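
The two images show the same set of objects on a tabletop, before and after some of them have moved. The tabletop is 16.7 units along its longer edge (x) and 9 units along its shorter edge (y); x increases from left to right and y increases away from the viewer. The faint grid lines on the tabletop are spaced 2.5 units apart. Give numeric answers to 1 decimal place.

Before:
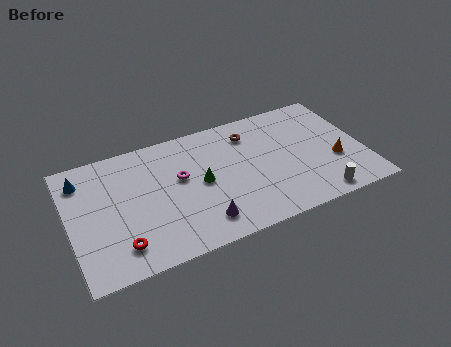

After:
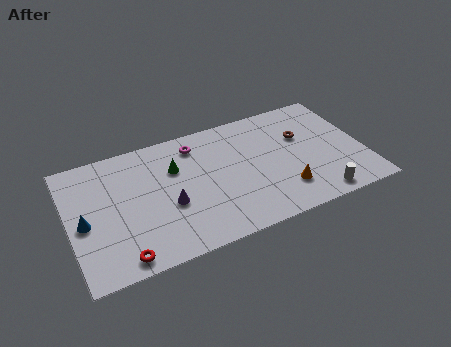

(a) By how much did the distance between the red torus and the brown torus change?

+2.3

The distance was about 9.5 in the first image and 11.8 in the second, so they moved 2.3 units further apart.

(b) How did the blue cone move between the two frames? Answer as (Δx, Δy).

(-0.1, -3.1)

From the two frames, the blue cone sits at roughly (0.9, 7.2) before and (0.8, 4.1) after.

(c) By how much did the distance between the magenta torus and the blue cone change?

+1.7

They were about 5.7 units apart before and 7.4 after — 1.7 units further apart.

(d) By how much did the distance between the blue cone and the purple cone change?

-3.6

The distance was about 8.3 in the first image and 4.7 in the second, so they moved 3.6 units closer together.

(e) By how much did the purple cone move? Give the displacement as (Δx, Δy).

(-1.6, 1.9)

From the two frames, the purple cone sits at roughly (7.1, 1.7) before and (5.5, 3.6) after.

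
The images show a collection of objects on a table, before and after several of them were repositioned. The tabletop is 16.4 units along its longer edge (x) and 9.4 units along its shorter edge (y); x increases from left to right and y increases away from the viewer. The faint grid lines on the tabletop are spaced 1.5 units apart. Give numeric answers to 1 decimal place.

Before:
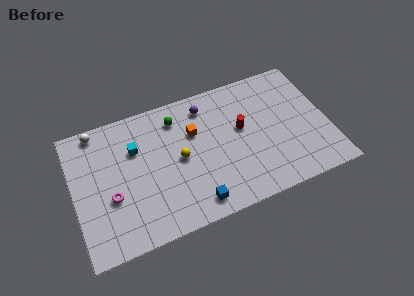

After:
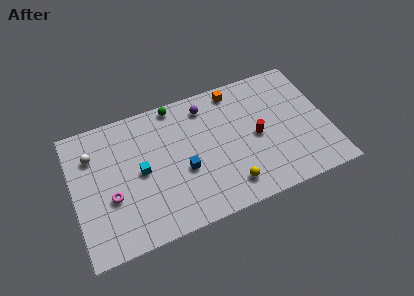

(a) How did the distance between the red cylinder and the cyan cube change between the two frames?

+0.6

The distance was about 6.9 in the first image and 7.5 in the second, so they moved 0.6 units further apart.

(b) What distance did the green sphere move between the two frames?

1.0

The green sphere was near (6.9, 7.6) before and (6.9, 8.6) after, so it travelled √(0.0² + 1.0²) ≈ 1.0 units.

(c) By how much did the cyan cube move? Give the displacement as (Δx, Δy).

(0.2, -1.7)

The cyan cube was at about (4.1, 6.4) and moved to about (4.3, 4.7).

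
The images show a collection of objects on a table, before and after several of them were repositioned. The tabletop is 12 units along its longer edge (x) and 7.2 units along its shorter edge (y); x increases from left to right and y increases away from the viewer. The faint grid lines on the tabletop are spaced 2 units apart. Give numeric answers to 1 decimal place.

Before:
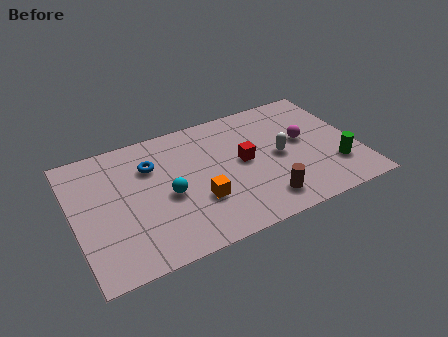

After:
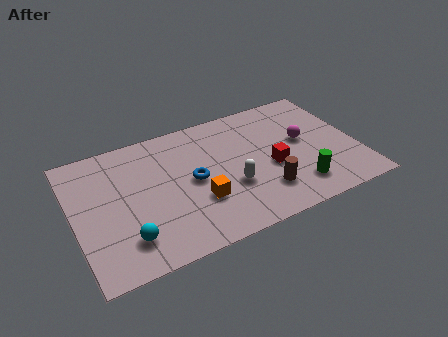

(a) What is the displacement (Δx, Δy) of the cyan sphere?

(-1.9, -1.6)

The cyan sphere started near (3.9, 3.2) and ended near (2.0, 1.6).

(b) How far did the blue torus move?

2.2

The blue torus was near (3.4, 5.1) before and (5.0, 3.6) after, so it travelled √(1.6² + 1.5²) ≈ 2.2 units.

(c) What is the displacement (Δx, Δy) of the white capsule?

(-2.2, -0.9)

The white capsule started near (8.7, 3.5) and ended near (6.5, 2.6).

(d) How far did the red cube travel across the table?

1.4

The red cube was near (7.2, 3.8) before and (8.3, 3.0) after, so it travelled √(1.1² + 0.8²) ≈ 1.4 units.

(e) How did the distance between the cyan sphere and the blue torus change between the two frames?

+1.6

They were about 2.0 units apart before and 3.6 after — 1.6 units further apart.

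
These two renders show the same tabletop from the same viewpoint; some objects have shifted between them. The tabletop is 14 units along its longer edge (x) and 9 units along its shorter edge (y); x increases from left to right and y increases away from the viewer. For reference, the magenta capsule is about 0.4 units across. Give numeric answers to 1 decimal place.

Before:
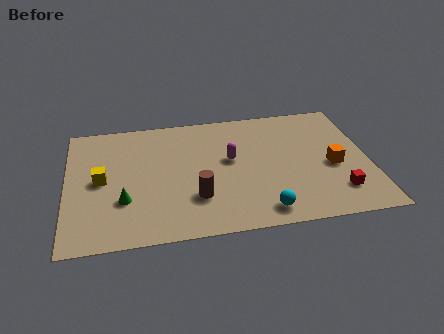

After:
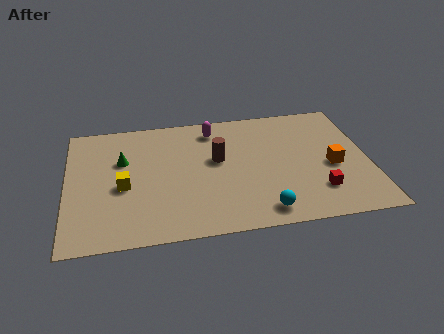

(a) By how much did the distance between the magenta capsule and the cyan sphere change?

+2.5

They were about 4.1 units apart before and 6.6 after — 2.5 units further apart.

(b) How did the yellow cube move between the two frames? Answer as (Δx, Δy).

(1.0, -0.6)

The yellow cube was at about (1.6, 4.5) and moved to about (2.6, 3.9).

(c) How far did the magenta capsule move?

2.5

The magenta capsule was near (7.6, 5.1) before and (6.9, 7.5) after, so it travelled √(0.7² + 2.4²) ≈ 2.5 units.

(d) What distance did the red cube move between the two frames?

0.9

From (12.4, 2.0) to (11.5, 2.2), the red cube covered √(0.9² + 0.2²) ≈ 0.9 units.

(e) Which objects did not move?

the cyan sphere and the orange cube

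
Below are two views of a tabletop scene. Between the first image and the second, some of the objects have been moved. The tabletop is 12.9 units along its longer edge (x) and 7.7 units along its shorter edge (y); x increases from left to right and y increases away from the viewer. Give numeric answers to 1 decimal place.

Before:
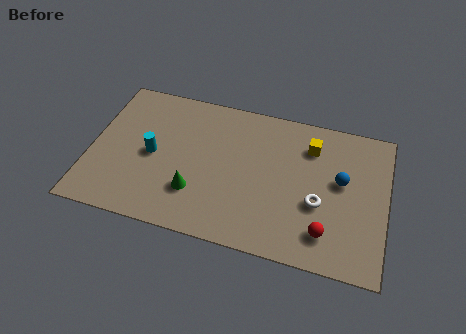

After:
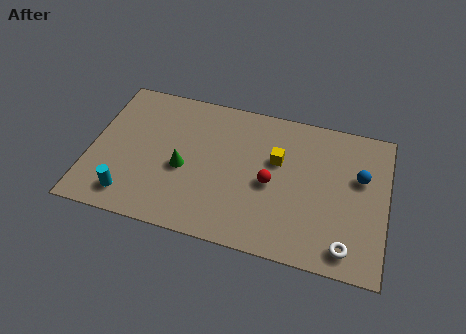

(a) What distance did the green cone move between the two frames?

1.3

The green cone was near (4.7, 2.2) before and (4.1, 3.3) after, so it travelled √(0.6² + 1.1²) ≈ 1.3 units.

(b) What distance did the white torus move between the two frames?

2.3

From (10.0, 3.0) to (11.3, 1.1), the white torus covered √(1.3² + 1.9²) ≈ 2.3 units.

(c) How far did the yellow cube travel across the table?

1.8

The yellow cube moved from about (9.5, 5.9) to (8.1, 4.8), a distance of √(1.4² + 1.1²) ≈ 1.8.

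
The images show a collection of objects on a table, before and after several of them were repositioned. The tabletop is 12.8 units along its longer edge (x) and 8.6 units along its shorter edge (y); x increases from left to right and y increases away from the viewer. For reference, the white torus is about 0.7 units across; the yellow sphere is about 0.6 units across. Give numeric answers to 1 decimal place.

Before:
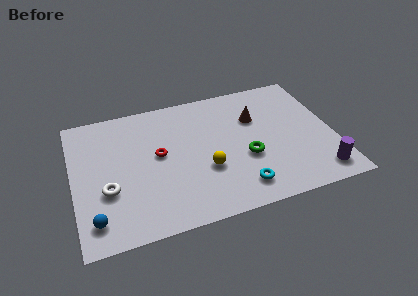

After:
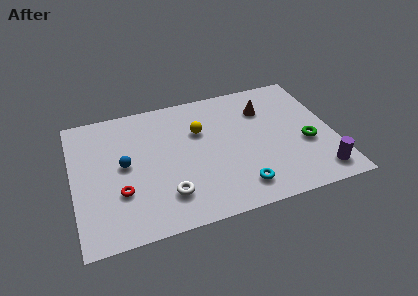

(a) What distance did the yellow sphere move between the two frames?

2.6

The yellow sphere was near (6.4, 3.1) before and (6.3, 5.7) after, so it travelled √(0.1² + 2.6²) ≈ 2.6 units.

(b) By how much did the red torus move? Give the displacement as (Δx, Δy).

(-2.0, -1.9)

The red torus was at about (4.2, 4.7) and moved to about (2.2, 2.8).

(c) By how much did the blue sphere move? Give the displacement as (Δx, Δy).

(1.6, 3.0)

From the two frames, the blue sphere sits at roughly (0.9, 1.5) before and (2.5, 4.5) after.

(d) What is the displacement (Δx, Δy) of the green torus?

(3.0, 0.1)

The green torus was at about (8.4, 3.3) and moved to about (11.4, 3.4).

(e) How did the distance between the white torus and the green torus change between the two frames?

+0.3

They were about 6.8 units apart before and 7.1 after — 0.3 units further apart.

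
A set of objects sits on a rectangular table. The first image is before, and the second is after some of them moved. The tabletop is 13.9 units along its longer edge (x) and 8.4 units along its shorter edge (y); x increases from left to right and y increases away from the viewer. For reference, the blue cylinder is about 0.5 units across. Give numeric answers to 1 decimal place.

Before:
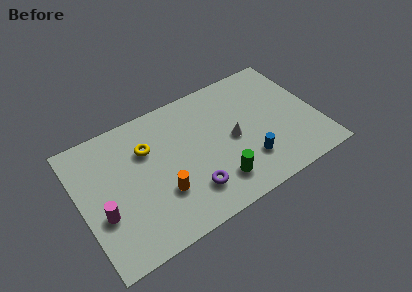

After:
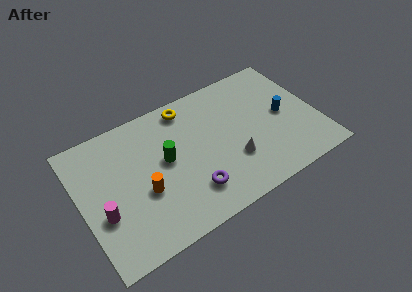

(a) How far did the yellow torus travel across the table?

3.0

The yellow torus was near (4.1, 5.8) before and (6.7, 7.3) after, so it travelled √(2.6² + 1.5²) ≈ 3.0 units.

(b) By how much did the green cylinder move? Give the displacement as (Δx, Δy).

(-2.6, 2.8)

The green cylinder started near (7.6, 1.8) and ended near (5.0, 4.6).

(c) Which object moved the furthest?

the green cylinder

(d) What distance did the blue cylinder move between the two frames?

3.2

The blue cylinder moved from about (9.5, 2.2) to (12.0, 4.2), a distance of √(2.5² + 2.0²) ≈ 3.2.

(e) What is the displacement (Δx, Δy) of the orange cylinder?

(-1.0, 0.6)

The orange cylinder was at about (4.5, 2.7) and moved to about (3.5, 3.3).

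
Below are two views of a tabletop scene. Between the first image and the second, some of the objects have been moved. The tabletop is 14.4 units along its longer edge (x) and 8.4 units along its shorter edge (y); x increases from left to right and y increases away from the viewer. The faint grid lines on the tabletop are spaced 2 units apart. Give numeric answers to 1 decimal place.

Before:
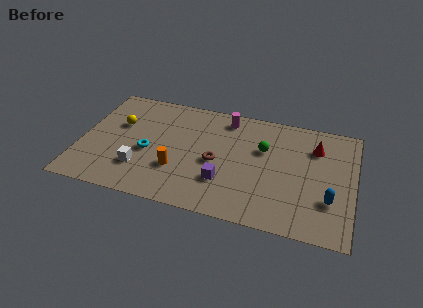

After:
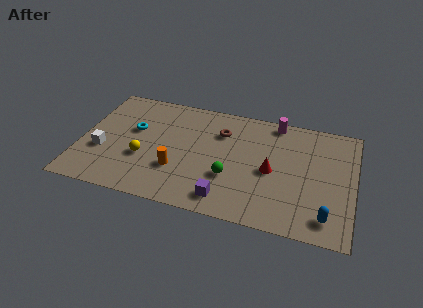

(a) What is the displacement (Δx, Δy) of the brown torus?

(0.1, 2.3)

The brown torus started near (7.2, 3.8) and ended near (7.3, 6.1).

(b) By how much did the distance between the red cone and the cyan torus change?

-1.6

Before: roughly 9.1 units apart; after: 7.5. That's 1.6 units closer together.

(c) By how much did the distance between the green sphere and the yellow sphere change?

-3.1

The distance was about 7.7 in the first image and 4.6 in the second, so they moved 3.1 units closer together.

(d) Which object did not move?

the orange cylinder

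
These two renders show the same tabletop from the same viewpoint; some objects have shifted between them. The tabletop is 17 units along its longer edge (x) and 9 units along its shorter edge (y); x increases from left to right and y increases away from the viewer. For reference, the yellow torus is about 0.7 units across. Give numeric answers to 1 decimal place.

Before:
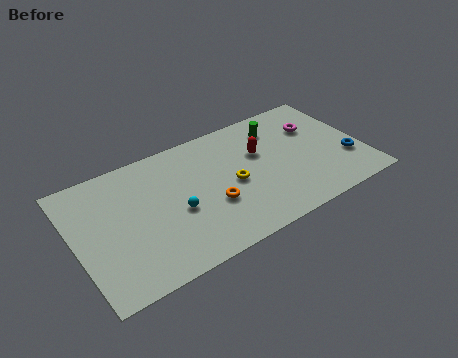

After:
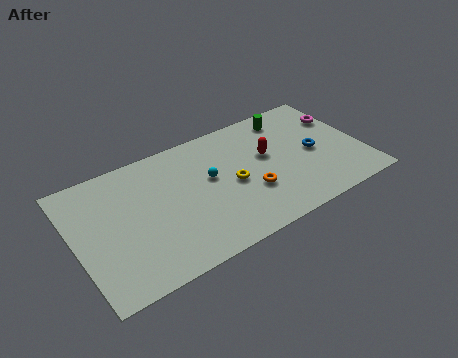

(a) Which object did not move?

the yellow torus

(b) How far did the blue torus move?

2.3

The blue torus was near (16.0, 2.9) before and (14.2, 4.3) after, so it travelled √(1.8² + 1.4²) ≈ 2.3 units.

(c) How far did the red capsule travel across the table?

0.6

From (11.1, 5.7) to (11.5, 5.3), the red capsule covered √(0.4² + 0.4²) ≈ 0.6 units.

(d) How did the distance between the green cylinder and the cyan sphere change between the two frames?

-1.7

The distance was about 7.4 in the first image and 5.7 in the second, so they moved 1.7 units closer together.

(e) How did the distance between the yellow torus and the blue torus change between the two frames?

-1.9

Before: roughly 6.9 units apart; after: 5.0. That's 1.9 units closer together.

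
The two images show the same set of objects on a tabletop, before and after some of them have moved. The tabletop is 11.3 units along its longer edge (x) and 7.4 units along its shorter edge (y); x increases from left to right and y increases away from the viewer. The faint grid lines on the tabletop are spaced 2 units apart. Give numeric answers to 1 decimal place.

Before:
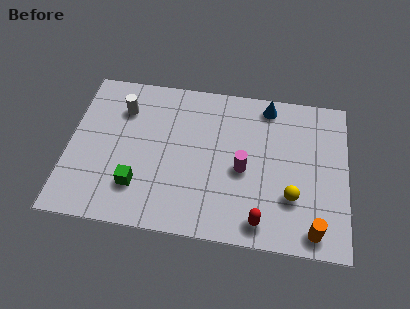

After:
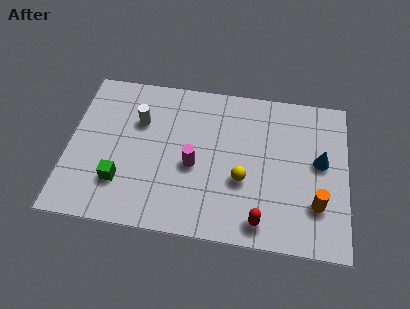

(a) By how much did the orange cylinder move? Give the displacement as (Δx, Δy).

(0.1, 1.2)

From the two frames, the orange cylinder sits at roughly (10.0, 0.9) before and (10.1, 2.1) after.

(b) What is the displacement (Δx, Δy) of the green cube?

(-0.7, 0.1)

The green cube was at about (2.9, 1.9) and moved to about (2.2, 2.0).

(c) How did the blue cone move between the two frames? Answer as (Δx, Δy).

(2.2, -2.4)

The blue cone started near (8.0, 6.5) and ended near (10.2, 4.1).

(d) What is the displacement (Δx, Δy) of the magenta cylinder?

(-2.0, -0.1)

The magenta cylinder started near (7.1, 3.3) and ended near (5.1, 3.2).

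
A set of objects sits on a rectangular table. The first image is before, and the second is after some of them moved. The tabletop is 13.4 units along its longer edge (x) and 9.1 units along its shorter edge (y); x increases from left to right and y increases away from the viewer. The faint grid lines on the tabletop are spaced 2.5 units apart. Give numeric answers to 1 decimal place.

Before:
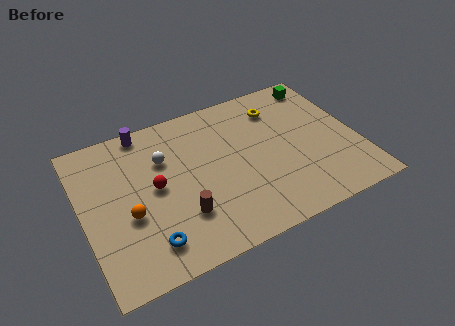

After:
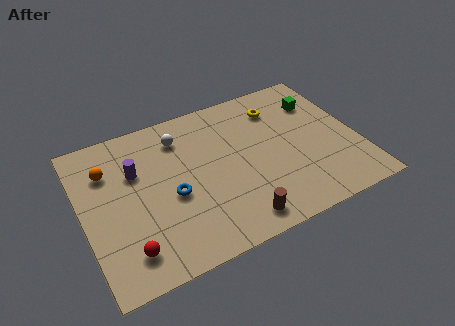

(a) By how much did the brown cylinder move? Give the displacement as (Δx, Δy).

(2.5, -1.4)

From the two frames, the brown cylinder sits at roughly (4.5, 2.6) before and (7.0, 1.2) after.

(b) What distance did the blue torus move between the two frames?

2.6

The blue torus moved from about (2.8, 1.7) to (4.2, 3.9), a distance of √(1.4² + 2.2²) ≈ 2.6.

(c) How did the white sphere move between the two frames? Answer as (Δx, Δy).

(0.9, 1.0)

From the two frames, the white sphere sits at roughly (4.1, 6.2) before and (5.0, 7.2) after.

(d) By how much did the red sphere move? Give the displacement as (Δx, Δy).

(-1.7, -3.0)

The red sphere was at about (3.5, 4.7) and moved to about (1.8, 1.7).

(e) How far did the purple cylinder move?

2.4

The purple cylinder was near (3.4, 8.3) before and (2.7, 6.0) after, so it travelled √(0.7² + 2.3²) ≈ 2.4 units.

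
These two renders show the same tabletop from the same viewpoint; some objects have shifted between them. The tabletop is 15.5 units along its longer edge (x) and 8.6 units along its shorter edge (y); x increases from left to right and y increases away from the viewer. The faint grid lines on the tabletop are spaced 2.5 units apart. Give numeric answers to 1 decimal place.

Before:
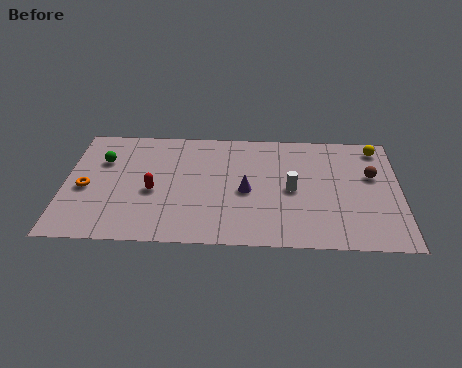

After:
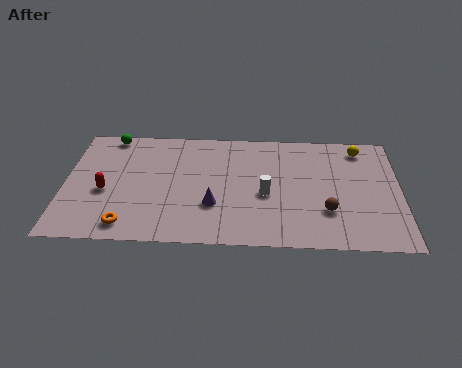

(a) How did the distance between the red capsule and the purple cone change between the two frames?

+0.8

They were about 4.3 units apart before and 5.1 after — 0.8 units further apart.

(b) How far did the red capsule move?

2.2

The red capsule moved from about (4.1, 3.7) to (1.9, 3.6), a distance of √(2.2² + 0.1²) ≈ 2.2.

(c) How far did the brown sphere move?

3.4

The brown sphere was near (14.2, 5.3) before and (12.1, 2.6) after, so it travelled √(2.1² + 2.7²) ≈ 3.4 units.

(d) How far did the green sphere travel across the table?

1.9

The green sphere was near (1.7, 5.9) before and (2.0, 7.8) after, so it travelled √(0.3² + 1.9²) ≈ 1.9 units.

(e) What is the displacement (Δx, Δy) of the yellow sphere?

(-0.8, -0.1)

The yellow sphere was at about (14.5, 7.4) and moved to about (13.7, 7.3).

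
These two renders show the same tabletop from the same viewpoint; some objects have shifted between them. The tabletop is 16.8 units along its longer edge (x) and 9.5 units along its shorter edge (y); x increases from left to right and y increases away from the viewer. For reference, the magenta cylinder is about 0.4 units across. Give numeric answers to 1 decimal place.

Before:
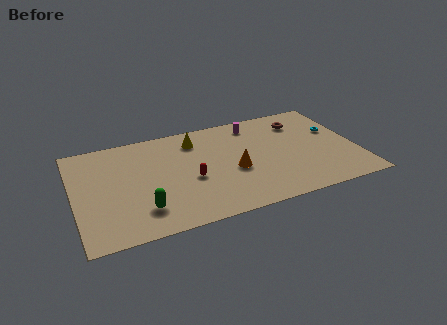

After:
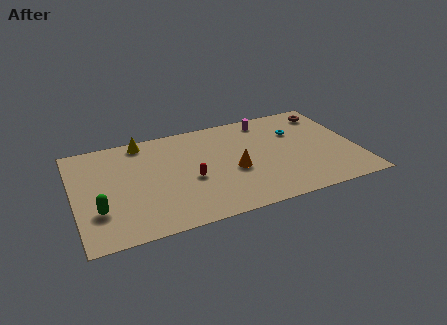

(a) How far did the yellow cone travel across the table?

3.2

From (7.4, 7.6) to (4.3, 8.5), the yellow cone covered √(3.1² + 0.9²) ≈ 3.2 units.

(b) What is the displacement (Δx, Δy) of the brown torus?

(1.7, 0.5)

The brown torus started near (13.8, 7.4) and ended near (15.5, 7.9).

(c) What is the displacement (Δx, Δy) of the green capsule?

(-2.5, 0.7)

The green capsule was at about (3.8, 2.2) and moved to about (1.3, 2.9).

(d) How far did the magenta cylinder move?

0.8

From (11.0, 8.0) to (11.8, 8.2), the magenta cylinder covered √(0.8² + 0.2²) ≈ 0.8 units.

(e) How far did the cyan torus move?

2.4

The cyan torus was near (15.7, 5.9) before and (13.4, 6.5) after, so it travelled √(2.3² + 0.6²) ≈ 2.4 units.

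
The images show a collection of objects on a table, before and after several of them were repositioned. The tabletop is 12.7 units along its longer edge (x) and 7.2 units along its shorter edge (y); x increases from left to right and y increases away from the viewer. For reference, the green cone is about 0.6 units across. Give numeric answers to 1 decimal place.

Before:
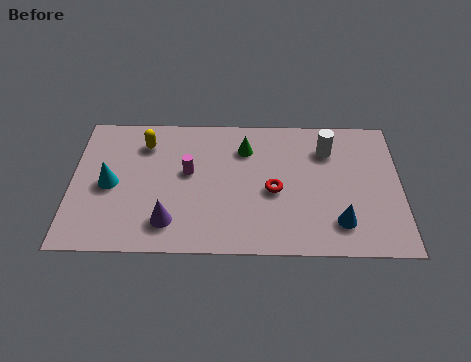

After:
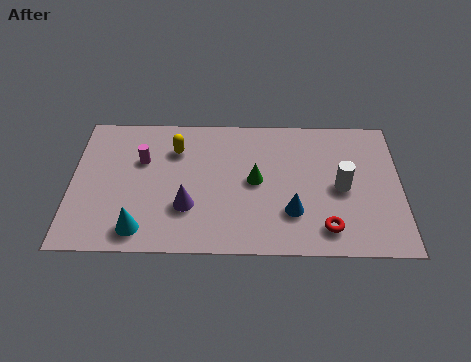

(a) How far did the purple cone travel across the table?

1.1

From (3.8, 1.5) to (4.5, 2.3), the purple cone covered √(0.7² + 0.8²) ≈ 1.1 units.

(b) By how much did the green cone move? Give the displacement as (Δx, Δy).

(0.4, -1.7)

The green cone was at about (6.7, 5.4) and moved to about (7.1, 3.7).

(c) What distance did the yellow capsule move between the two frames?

1.2

From (2.8, 5.6) to (4.0, 5.3), the yellow capsule covered √(1.2² + 0.3²) ≈ 1.2 units.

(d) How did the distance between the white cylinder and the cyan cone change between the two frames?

-0.6

The distance was about 8.6 in the first image and 8.0 in the second, so they moved 0.6 units closer together.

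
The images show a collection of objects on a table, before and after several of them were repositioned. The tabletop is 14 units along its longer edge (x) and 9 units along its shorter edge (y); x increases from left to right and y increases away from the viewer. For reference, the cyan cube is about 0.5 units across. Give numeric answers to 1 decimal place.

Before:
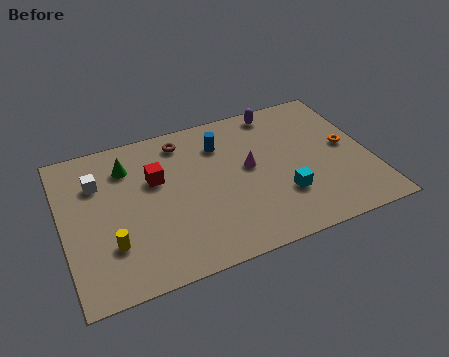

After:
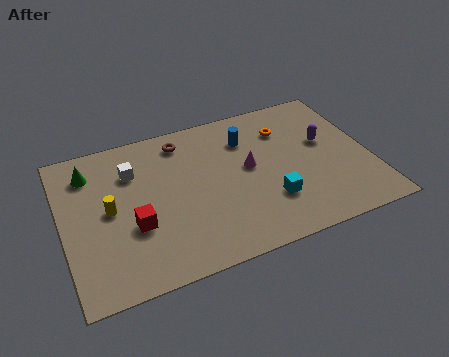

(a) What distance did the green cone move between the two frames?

1.7

The green cone moved from about (3.1, 6.9) to (1.4, 7.1), a distance of √(1.7² + 0.2²) ≈ 1.7.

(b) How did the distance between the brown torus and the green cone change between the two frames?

+1.6

They were about 2.7 units apart before and 4.3 after — 1.6 units further apart.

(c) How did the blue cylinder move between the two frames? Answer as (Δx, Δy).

(1.2, -0.1)

From the two frames, the blue cylinder sits at roughly (7.4, 6.8) before and (8.6, 6.7) after.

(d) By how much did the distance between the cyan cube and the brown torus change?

-0.3

Before: roughly 6.4 units apart; after: 6.1. That's 0.3 units closer together.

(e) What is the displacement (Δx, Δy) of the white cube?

(1.6, 0.1)

From the two frames, the white cube sits at roughly (1.7, 6.4) before and (3.3, 6.5) after.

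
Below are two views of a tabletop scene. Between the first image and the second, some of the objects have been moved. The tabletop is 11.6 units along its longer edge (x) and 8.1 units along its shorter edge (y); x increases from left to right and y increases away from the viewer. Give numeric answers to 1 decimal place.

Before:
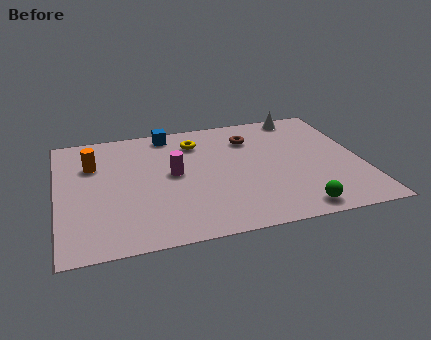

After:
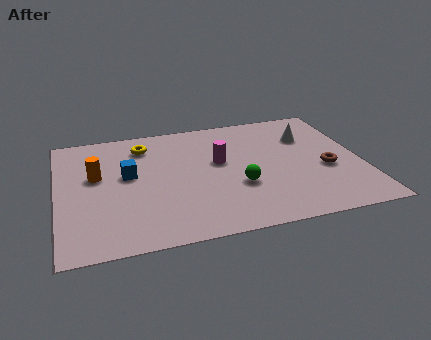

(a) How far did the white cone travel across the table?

1.6

From (9.6, 7.3) to (9.7, 5.7), the white cone covered √(0.1² + 1.6²) ≈ 1.6 units.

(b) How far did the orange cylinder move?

0.8

From (1.4, 5.6) to (1.5, 4.8), the orange cylinder covered √(0.1² + 0.8²) ≈ 0.8 units.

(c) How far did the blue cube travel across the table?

3.1

The blue cube moved from about (4.4, 7.2) to (2.7, 4.6), a distance of √(1.7² + 2.6²) ≈ 3.1.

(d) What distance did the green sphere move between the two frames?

2.8

From (8.8, 0.9) to (6.8, 2.9), the green sphere covered √(2.0² + 2.0²) ≈ 2.8 units.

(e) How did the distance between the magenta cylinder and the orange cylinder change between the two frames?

+1.4

Before: roughly 3.3 units apart; after: 4.7. That's 1.4 units further apart.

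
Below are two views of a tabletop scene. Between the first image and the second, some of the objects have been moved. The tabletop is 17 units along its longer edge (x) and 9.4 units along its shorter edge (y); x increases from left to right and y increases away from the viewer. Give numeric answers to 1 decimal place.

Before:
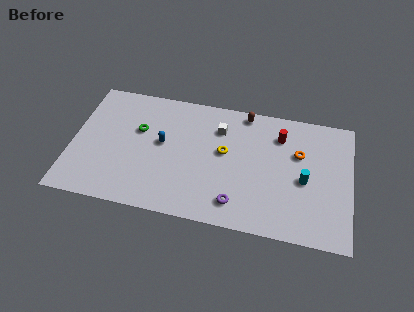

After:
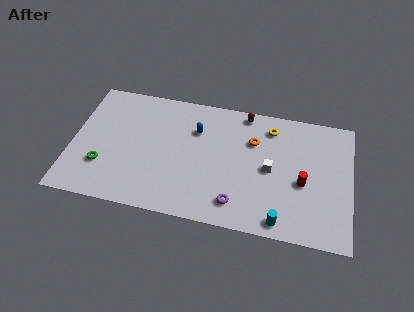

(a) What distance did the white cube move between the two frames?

4.0

From (8.9, 7.0) to (12.1, 4.6), the white cube covered √(3.2² + 2.4²) ≈ 4.0 units.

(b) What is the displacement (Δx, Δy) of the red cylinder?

(1.5, -3.2)

The red cylinder was at about (12.6, 7.2) and moved to about (14.1, 4.0).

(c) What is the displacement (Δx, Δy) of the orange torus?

(-2.8, 0.4)

The orange torus started near (13.8, 6.1) and ended near (11.0, 6.5).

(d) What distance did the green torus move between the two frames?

3.7

From (4.0, 5.9) to (2.0, 2.8), the green torus covered √(2.0² + 3.1²) ≈ 3.7 units.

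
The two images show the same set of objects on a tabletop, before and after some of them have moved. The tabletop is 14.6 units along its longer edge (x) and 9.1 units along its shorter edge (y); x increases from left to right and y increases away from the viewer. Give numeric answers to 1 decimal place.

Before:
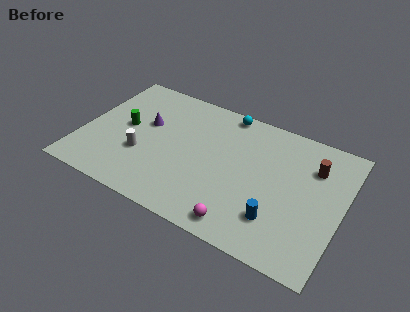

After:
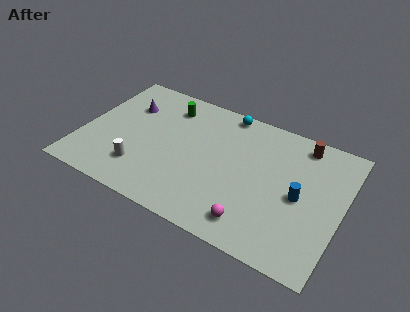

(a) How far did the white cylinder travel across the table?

1.0

From (3.5, 3.2) to (3.6, 2.2), the white cylinder covered √(0.1² + 1.0²) ≈ 1.0 units.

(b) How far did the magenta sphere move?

0.7

The magenta sphere was near (9.5, 1.1) before and (10.1, 1.5) after, so it travelled √(0.6² + 0.4²) ≈ 0.7 units.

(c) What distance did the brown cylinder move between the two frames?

1.5

From (12.8, 6.6) to (12.0, 7.9), the brown cylinder covered √(0.8² + 1.3²) ≈ 1.5 units.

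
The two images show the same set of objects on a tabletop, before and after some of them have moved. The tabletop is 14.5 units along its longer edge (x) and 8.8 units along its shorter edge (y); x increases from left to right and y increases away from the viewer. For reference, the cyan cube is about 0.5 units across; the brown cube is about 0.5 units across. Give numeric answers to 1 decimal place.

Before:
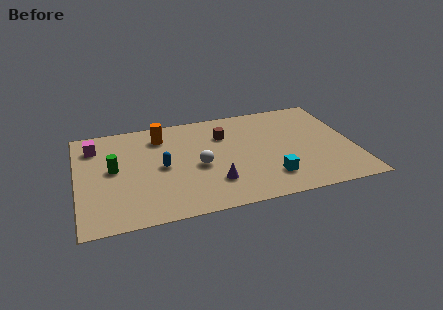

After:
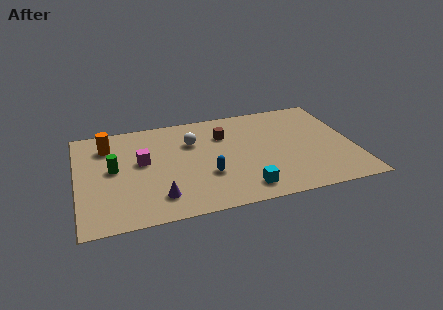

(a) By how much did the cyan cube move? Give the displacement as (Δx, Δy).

(-1.4, -0.6)

From the two frames, the cyan cube sits at roughly (9.9, 2.0) before and (8.5, 1.4) after.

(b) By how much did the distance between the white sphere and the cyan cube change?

+1.2

The distance was about 4.1 in the first image and 5.3 in the second, so they moved 1.2 units further apart.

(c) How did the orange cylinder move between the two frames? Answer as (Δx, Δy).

(-2.8, -0.2)

From the two frames, the orange cylinder sits at roughly (4.5, 7.0) before and (1.7, 6.8) after.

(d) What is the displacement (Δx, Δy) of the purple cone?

(-2.9, -0.5)

From the two frames, the purple cone sits at roughly (7.0, 2.3) before and (4.1, 1.8) after.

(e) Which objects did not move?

the brown cube and the green cylinder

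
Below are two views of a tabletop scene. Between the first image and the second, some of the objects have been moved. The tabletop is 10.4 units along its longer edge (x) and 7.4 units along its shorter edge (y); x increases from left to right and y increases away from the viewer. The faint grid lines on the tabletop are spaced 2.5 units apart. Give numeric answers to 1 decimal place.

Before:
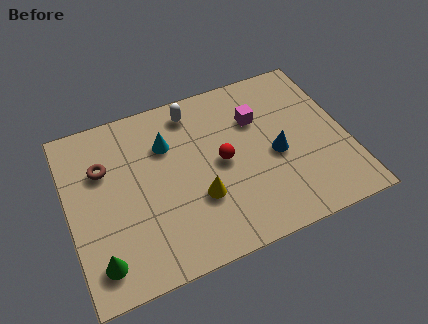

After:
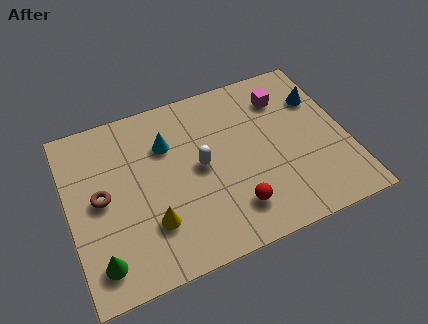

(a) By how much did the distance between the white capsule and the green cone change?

-1.7

Before: roughly 6.4 units apart; after: 4.7. That's 1.7 units closer together.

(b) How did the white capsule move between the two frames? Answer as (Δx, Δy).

(0.0, -2.5)

The white capsule was at about (4.9, 6.3) and moved to about (4.9, 3.8).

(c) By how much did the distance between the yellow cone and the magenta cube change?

+2.9

They were about 3.6 units apart before and 6.5 after — 2.9 units further apart.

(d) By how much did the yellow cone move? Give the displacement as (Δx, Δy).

(-1.8, -0.4)

The yellow cone started near (4.7, 2.5) and ended near (2.9, 2.1).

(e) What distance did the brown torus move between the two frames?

1.2

The brown torus was near (1.4, 5.0) before and (1.2, 3.8) after, so it travelled √(0.2² + 1.2²) ≈ 1.2 units.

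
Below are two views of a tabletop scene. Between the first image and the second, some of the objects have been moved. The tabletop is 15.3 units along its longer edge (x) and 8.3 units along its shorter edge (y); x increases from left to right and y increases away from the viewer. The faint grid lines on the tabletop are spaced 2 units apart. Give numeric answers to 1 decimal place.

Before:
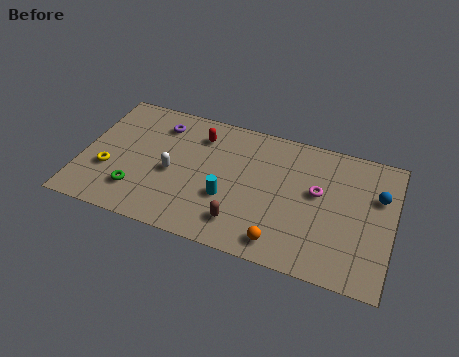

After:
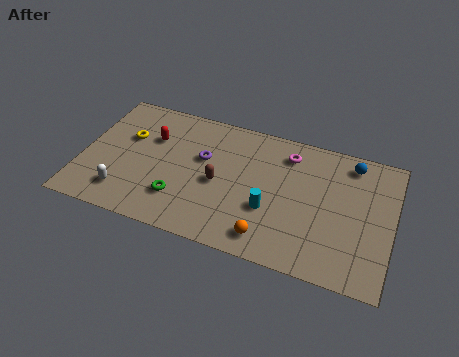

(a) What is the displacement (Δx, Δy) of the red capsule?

(-2.3, -0.9)

From the two frames, the red capsule sits at roughly (5.6, 6.5) before and (3.3, 5.6) after.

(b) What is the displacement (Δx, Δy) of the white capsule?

(-2.2, -2.0)

From the two frames, the white capsule sits at roughly (4.5, 3.7) before and (2.3, 1.7) after.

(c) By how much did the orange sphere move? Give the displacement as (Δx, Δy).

(-0.6, 0.1)

The orange sphere was at about (10.1, 1.2) and moved to about (9.5, 1.3).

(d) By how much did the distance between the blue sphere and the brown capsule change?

-0.3

Before: roughly 7.4 units apart; after: 7.1. That's 0.3 units closer together.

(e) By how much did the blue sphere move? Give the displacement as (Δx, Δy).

(-1.4, 1.6)

The blue sphere started near (14.5, 5.5) and ended near (13.1, 7.1).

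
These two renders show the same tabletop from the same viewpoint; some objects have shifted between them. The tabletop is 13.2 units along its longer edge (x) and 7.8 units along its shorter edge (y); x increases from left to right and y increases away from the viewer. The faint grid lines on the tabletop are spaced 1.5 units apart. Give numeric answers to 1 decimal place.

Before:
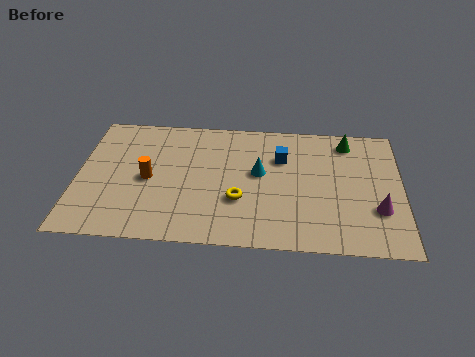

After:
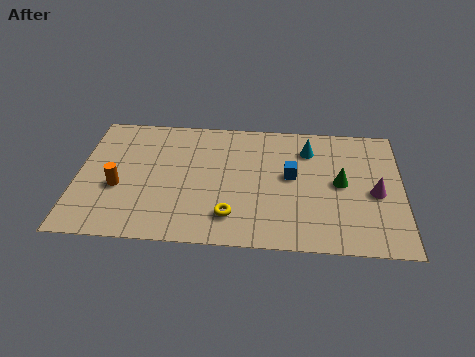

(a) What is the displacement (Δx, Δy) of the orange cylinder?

(-1.2, -0.6)

The orange cylinder started near (2.9, 3.7) and ended near (1.7, 3.1).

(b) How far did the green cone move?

2.6

The green cone moved from about (11.0, 6.6) to (10.7, 4.0), a distance of √(0.3² + 2.6²) ≈ 2.6.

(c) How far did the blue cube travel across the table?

1.2

From (8.3, 5.4) to (8.7, 4.3), the blue cube covered √(0.4² + 1.1²) ≈ 1.2 units.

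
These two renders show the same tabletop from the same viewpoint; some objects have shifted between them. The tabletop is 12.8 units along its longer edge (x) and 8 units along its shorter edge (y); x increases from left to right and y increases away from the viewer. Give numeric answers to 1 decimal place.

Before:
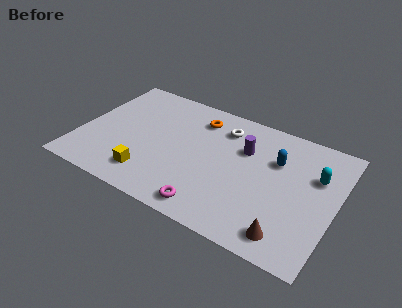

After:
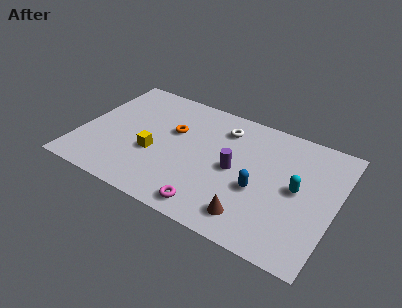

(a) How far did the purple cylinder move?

1.5

From (8.1, 5.4) to (7.8, 3.9), the purple cylinder covered √(0.3² + 1.5²) ≈ 1.5 units.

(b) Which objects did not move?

the white torus and the magenta torus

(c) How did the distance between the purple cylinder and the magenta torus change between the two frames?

-1.5

Before: roughly 4.5 units apart; after: 3.0. That's 1.5 units closer together.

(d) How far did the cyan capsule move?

1.4

The cyan capsule moved from about (11.7, 5.3) to (10.9, 4.1), a distance of √(0.8² + 1.2²) ≈ 1.4.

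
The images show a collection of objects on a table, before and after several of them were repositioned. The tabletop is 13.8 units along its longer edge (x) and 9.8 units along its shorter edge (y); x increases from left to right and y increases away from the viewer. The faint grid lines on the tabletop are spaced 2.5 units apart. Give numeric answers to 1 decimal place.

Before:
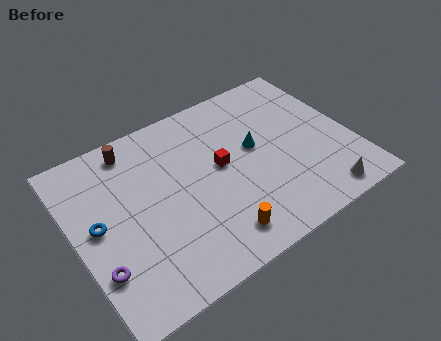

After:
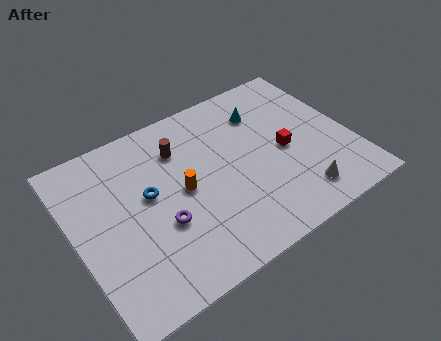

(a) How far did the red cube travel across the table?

3.3

The red cube was near (7.3, 5.3) before and (10.5, 4.6) after, so it travelled √(3.2² + 0.7²) ≈ 3.3 units.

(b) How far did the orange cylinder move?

3.5

The orange cylinder was near (6.4, 1.6) before and (5.3, 4.9) after, so it travelled √(1.1² + 3.3²) ≈ 3.5 units.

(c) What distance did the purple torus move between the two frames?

3.3

The purple torus was near (0.8, 2.8) before and (4.0, 3.6) after, so it travelled √(3.2² + 0.8²) ≈ 3.3 units.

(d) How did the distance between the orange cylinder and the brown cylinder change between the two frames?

-5.1

They were about 7.5 units apart before and 2.4 after — 5.1 units closer together.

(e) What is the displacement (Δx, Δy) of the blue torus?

(2.6, 0.4)

From the two frames, the blue torus sits at roughly (1.1, 5.1) before and (3.7, 5.5) after.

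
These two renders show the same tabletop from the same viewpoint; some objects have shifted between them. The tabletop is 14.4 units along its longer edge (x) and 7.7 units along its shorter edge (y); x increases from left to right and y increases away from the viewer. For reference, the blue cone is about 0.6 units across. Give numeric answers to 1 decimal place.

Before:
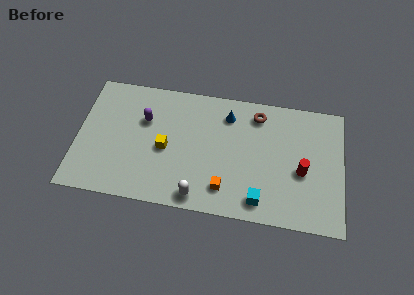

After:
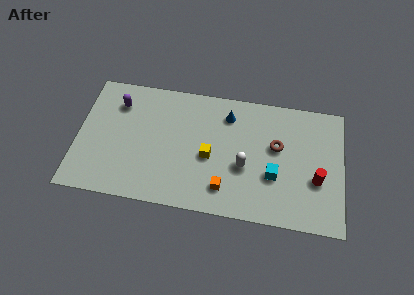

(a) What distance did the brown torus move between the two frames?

2.1

The brown torus was near (9.7, 6.4) before and (10.8, 4.6) after, so it travelled √(1.1² + 1.8²) ≈ 2.1 units.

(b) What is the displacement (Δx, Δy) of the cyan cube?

(0.7, 1.6)

The cyan cube started near (10.0, 1.2) and ended near (10.7, 2.8).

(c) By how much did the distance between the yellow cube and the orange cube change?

-1.8

They were about 3.8 units apart before and 2.0 after — 1.8 units closer together.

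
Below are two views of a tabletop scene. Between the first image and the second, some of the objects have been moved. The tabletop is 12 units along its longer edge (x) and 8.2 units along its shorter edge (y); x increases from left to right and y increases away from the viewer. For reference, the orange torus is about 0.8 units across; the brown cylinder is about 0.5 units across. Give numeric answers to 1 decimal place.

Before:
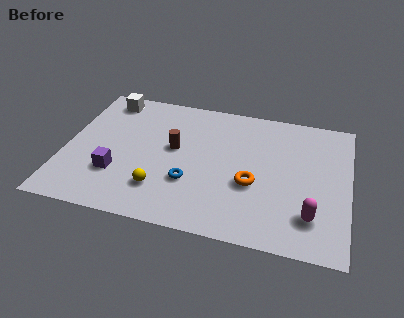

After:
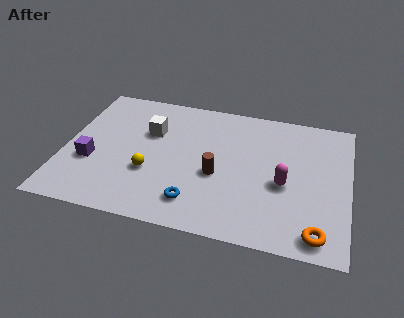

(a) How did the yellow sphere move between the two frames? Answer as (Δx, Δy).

(-0.5, 0.9)

The yellow sphere was at about (4.2, 2.0) and moved to about (3.7, 2.9).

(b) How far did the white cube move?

2.6

From (1.5, 7.1) to (3.5, 5.4), the white cube covered √(2.0² + 1.7²) ≈ 2.6 units.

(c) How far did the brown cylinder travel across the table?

2.2

From (4.6, 4.6) to (6.5, 3.4), the brown cylinder covered √(1.9² + 1.2²) ≈ 2.2 units.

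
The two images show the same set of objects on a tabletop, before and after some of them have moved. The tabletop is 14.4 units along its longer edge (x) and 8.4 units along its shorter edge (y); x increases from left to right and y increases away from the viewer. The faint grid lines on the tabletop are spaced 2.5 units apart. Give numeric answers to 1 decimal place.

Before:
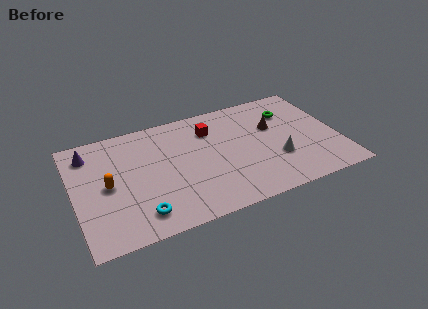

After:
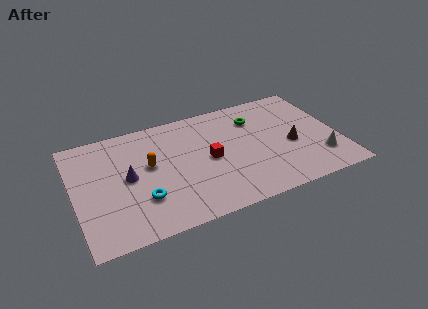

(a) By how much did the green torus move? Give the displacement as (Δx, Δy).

(-1.9, 0.1)

The green torus was at about (12.0, 6.2) and moved to about (10.1, 6.3).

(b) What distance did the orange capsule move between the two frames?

2.4

The orange capsule was near (1.8, 4.1) before and (4.1, 4.8) after, so it travelled √(2.3² + 0.7²) ≈ 2.4 units.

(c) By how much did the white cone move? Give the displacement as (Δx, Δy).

(2.3, -0.7)

The white cone started near (10.9, 2.8) and ended near (13.2, 2.1).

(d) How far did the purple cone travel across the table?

3.1

The purple cone moved from about (1.0, 6.8) to (2.9, 4.3), a distance of √(1.9² + 2.5²) ≈ 3.1.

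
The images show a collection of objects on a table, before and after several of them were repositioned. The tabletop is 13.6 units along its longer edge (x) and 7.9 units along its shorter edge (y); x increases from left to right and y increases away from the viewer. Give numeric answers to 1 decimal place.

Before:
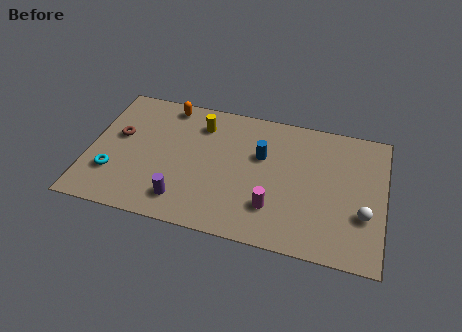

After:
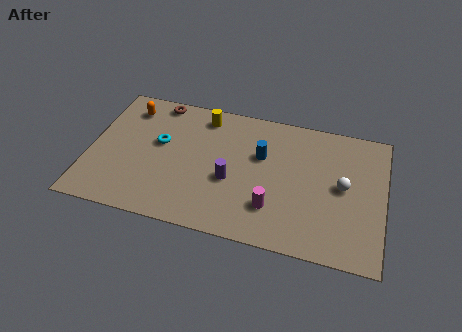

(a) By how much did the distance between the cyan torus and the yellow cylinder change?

-2.6

The distance was about 5.4 in the first image and 2.8 in the second, so they moved 2.6 units closer together.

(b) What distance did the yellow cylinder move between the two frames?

0.5

The yellow cylinder moved from about (5.0, 6.2) to (5.1, 6.7), a distance of √(0.1² + 0.5²) ≈ 0.5.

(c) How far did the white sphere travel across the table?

1.7

The white sphere moved from about (12.7, 2.7) to (11.7, 4.1), a distance of √(1.0² + 1.4²) ≈ 1.7.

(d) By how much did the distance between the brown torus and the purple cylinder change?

+0.9

The distance was about 4.5 in the first image and 5.4 in the second, so they moved 0.9 units further apart.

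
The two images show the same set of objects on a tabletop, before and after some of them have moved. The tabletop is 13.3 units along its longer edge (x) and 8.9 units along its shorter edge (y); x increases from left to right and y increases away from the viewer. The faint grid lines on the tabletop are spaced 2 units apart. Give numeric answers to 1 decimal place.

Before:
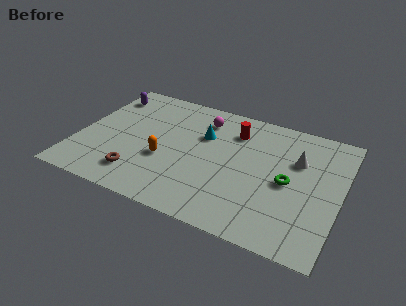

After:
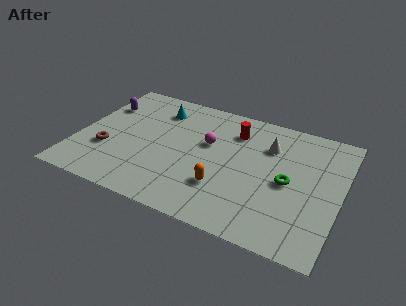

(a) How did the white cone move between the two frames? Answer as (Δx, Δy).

(-1.5, 0.5)

From the two frames, the white cone sits at roughly (11.0, 5.9) before and (9.5, 6.4) after.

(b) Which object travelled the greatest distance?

the orange capsule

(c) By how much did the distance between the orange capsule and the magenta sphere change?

-1.0

They were about 4.0 units apart before and 3.0 after — 1.0 units closer together.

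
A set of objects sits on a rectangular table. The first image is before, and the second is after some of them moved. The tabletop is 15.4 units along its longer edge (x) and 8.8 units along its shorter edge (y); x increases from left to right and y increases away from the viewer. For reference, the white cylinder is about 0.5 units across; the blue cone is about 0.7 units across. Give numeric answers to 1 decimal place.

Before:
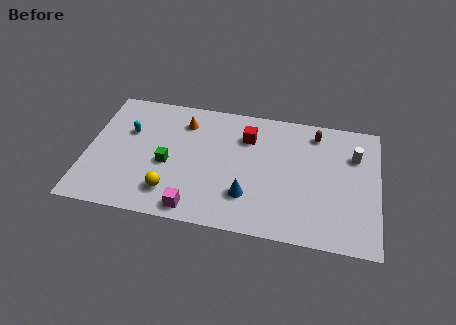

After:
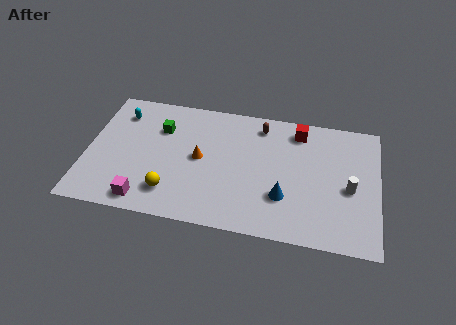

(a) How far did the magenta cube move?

2.6

From (5.9, 1.0) to (3.3, 1.1), the magenta cube covered √(2.6² + 0.1²) ≈ 2.6 units.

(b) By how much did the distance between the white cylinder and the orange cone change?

-1.2

Before: roughly 9.1 units apart; after: 7.9. That's 1.2 units closer together.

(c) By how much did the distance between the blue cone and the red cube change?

+0.6

They were about 4.1 units apart before and 4.7 after — 0.6 units further apart.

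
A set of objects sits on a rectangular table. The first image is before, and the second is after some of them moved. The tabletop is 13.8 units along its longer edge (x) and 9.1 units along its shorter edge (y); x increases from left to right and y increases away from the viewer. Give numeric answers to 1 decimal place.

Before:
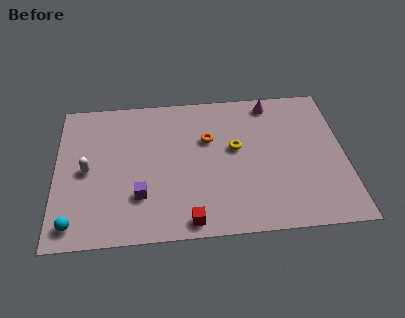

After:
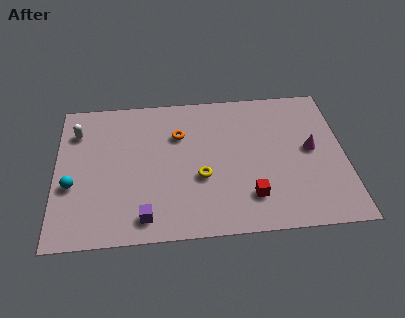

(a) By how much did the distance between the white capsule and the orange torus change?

-1.1

The distance was about 6.0 in the first image and 4.9 in the second, so they moved 1.1 units closer together.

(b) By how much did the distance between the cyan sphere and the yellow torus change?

-2.6

The distance was about 8.7 in the first image and 6.1 in the second, so they moved 2.6 units closer together.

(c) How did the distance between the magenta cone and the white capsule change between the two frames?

+1.8

The distance was about 9.6 in the first image and 11.4 in the second, so they moved 1.8 units further apart.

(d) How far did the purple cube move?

1.3

The purple cube moved from about (4.0, 2.6) to (4.2, 1.3), a distance of √(0.2² + 1.3²) ≈ 1.3.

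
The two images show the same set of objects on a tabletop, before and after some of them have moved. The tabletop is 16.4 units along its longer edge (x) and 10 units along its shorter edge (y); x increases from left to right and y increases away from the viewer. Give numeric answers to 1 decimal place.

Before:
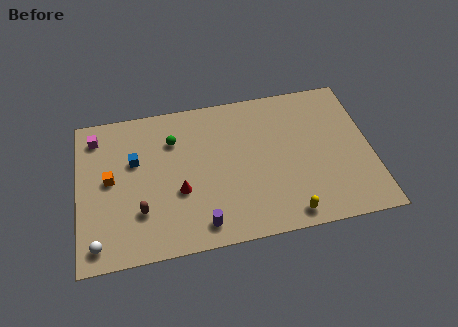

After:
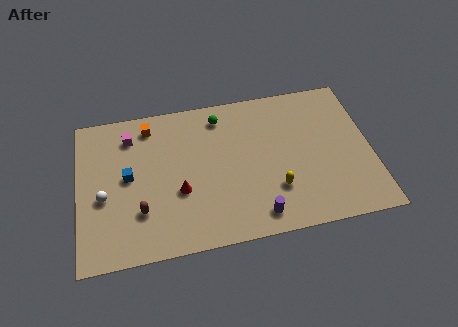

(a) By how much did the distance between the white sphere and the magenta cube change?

-2.9

Before: roughly 7.0 units apart; after: 4.1. That's 2.9 units closer together.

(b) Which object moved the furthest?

the orange cube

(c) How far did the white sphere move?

2.9

From (1.0, 1.3) to (1.4, 4.2), the white sphere covered √(0.4² + 2.9²) ≈ 2.9 units.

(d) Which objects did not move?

the brown capsule and the red cone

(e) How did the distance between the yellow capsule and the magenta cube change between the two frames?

-3.2

Before: roughly 12.6 units apart; after: 9.4. That's 3.2 units closer together.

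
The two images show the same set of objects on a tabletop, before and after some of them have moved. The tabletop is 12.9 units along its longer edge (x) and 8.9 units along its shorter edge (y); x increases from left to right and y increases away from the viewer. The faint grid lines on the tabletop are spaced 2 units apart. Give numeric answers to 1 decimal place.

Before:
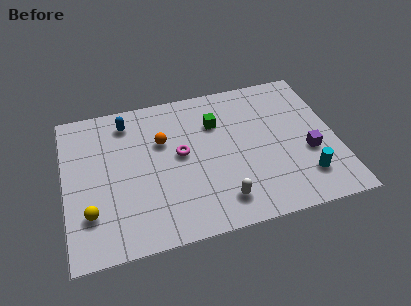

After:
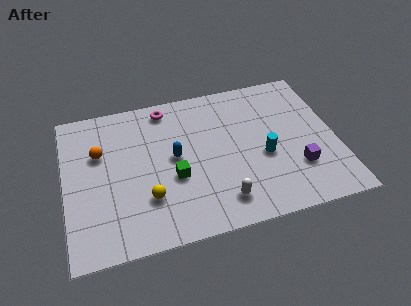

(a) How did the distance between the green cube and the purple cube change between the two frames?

+0.8

The distance was about 5.1 in the first image and 5.9 in the second, so they moved 0.8 units further apart.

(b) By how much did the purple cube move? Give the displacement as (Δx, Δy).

(-0.6, -0.8)

The purple cube was at about (11.5, 3.4) and moved to about (10.9, 2.6).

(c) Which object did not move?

the white capsule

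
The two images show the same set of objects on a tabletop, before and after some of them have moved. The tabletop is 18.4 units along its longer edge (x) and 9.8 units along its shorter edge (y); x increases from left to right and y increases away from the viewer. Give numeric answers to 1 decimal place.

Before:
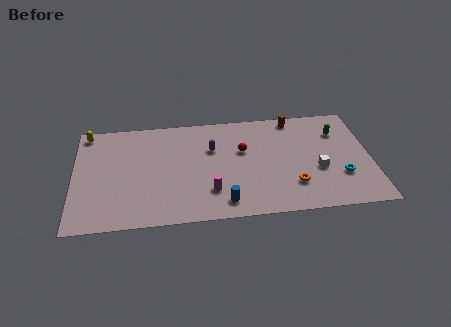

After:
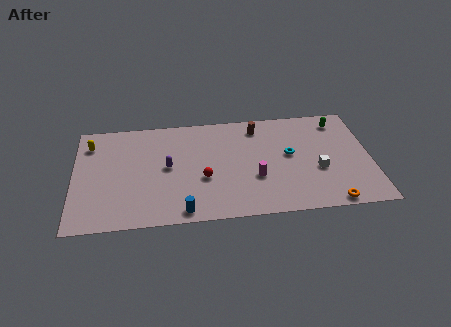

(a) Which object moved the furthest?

the cyan torus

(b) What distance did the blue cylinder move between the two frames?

2.5

The blue cylinder was near (9.2, 1.5) before and (6.7, 1.0) after, so it travelled √(2.5² + 0.5²) ≈ 2.5 units.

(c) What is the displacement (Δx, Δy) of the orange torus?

(2.2, -1.8)

From the two frames, the orange torus sits at roughly (13.5, 2.6) before and (15.7, 0.8) after.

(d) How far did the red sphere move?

3.4

The red sphere was near (10.5, 6.1) before and (8.0, 3.8) after, so it travelled √(2.5² + 2.3²) ≈ 3.4 units.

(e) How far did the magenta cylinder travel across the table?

2.9

The magenta cylinder moved from about (8.4, 2.6) to (11.2, 3.5), a distance of √(2.8² + 0.9²) ≈ 2.9.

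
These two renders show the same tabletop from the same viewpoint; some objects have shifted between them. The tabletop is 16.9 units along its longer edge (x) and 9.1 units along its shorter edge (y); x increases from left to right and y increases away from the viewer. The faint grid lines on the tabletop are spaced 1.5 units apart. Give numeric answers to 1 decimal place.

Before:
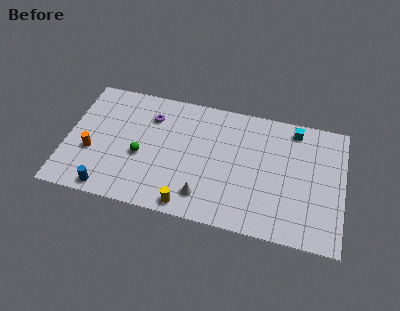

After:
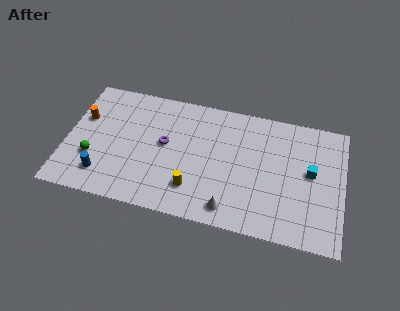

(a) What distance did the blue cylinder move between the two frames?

1.1

From (2.8, 0.9) to (2.4, 1.9), the blue cylinder covered √(0.4² + 1.0²) ≈ 1.1 units.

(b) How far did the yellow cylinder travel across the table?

1.3

The yellow cylinder was near (7.7, 0.9) before and (7.9, 2.2) after, so it travelled √(0.2² + 1.3²) ≈ 1.3 units.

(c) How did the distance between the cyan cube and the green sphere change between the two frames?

+3.3

The distance was about 10.1 in the first image and 13.4 in the second, so they moved 3.3 units further apart.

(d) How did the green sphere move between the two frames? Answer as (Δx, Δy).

(-2.9, -0.8)

The green sphere started near (4.6, 3.8) and ended near (1.7, 3.0).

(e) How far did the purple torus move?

2.1

The purple torus was near (5.0, 6.8) before and (6.0, 5.0) after, so it travelled √(1.0² + 1.8²) ≈ 2.1 units.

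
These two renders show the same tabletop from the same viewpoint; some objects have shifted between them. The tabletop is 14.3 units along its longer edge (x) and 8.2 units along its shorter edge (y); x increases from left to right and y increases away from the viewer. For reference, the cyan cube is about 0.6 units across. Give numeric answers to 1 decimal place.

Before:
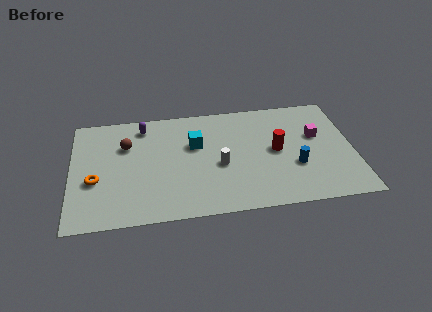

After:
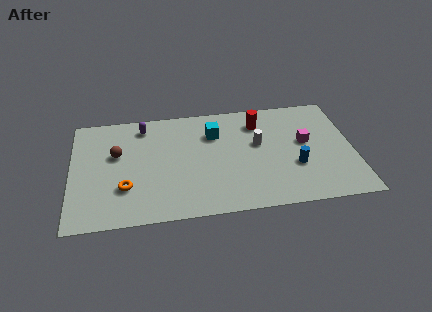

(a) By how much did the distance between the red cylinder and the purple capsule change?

-1.3

The distance was about 7.2 in the first image and 5.9 in the second, so they moved 1.3 units closer together.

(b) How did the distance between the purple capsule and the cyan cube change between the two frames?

+0.6

They were about 3.1 units apart before and 3.7 after — 0.6 units further apart.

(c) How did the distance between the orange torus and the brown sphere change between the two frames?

-0.4

They were about 2.9 units apart before and 2.5 after — 0.4 units closer together.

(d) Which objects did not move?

the purple capsule and the blue cylinder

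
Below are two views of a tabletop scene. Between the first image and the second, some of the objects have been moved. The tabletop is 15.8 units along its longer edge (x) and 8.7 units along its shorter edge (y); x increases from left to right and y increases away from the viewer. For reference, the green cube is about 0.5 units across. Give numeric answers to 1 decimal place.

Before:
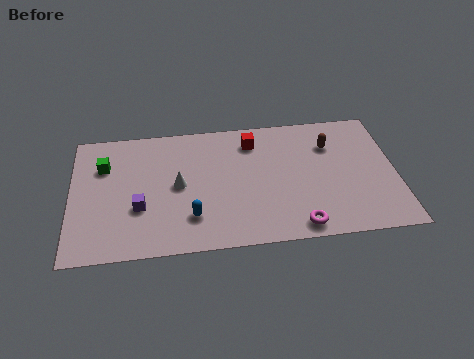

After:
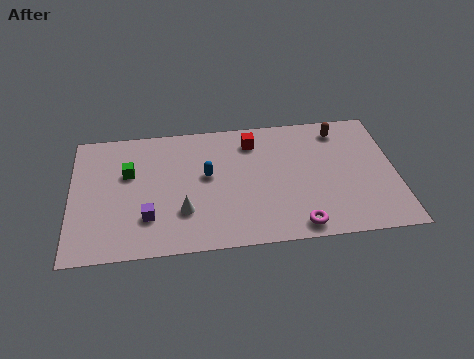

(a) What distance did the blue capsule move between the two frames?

2.8

From (5.8, 2.2) to (6.6, 4.9), the blue capsule covered √(0.8² + 2.7²) ≈ 2.8 units.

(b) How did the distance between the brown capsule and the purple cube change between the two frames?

+0.8

They were about 9.9 units apart before and 10.7 after — 0.8 units further apart.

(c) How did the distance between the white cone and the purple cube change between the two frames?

-0.6

Before: roughly 2.3 units apart; after: 1.7. That's 0.6 units closer together.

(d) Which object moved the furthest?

the blue capsule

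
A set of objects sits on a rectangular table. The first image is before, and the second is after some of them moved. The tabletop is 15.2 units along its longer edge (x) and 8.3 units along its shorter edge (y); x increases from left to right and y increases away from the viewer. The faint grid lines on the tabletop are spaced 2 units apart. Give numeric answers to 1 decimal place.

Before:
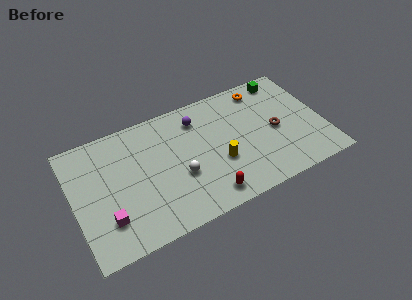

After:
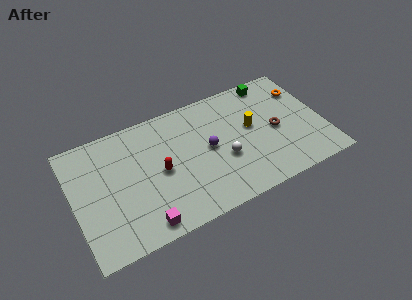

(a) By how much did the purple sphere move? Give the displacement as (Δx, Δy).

(0.4, -2.3)

The purple sphere was at about (7.8, 6.6) and moved to about (8.2, 4.3).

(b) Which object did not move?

the brown torus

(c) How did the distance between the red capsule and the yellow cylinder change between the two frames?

+3.6

Before: roughly 2.1 units apart; after: 5.7. That's 3.6 units further apart.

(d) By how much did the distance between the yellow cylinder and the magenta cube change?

+1.0

Before: roughly 7.0 units apart; after: 8.0. That's 1.0 units further apart.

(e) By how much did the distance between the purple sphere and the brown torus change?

-1.1

Before: roughly 5.2 units apart; after: 4.1. That's 1.1 units closer together.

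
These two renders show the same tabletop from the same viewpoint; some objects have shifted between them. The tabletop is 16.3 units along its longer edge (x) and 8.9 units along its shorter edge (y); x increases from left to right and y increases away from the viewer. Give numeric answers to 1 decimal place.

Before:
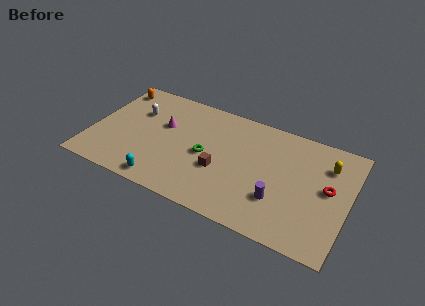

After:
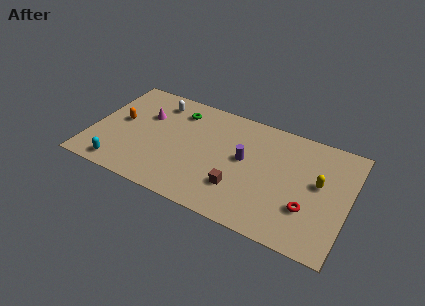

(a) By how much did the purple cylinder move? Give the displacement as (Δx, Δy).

(-2.4, 2.2)

From the two frames, the purple cylinder sits at roughly (12.1, 2.7) before and (9.7, 4.9) after.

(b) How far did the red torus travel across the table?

2.3

The red torus was near (15.0, 4.8) before and (13.9, 2.8) after, so it travelled √(1.1² + 2.0²) ≈ 2.3 units.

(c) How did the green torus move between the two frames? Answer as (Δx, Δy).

(-2.1, 2.9)

From the two frames, the green torus sits at roughly (7.3, 4.2) before and (5.2, 7.1) after.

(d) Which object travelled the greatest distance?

the green torus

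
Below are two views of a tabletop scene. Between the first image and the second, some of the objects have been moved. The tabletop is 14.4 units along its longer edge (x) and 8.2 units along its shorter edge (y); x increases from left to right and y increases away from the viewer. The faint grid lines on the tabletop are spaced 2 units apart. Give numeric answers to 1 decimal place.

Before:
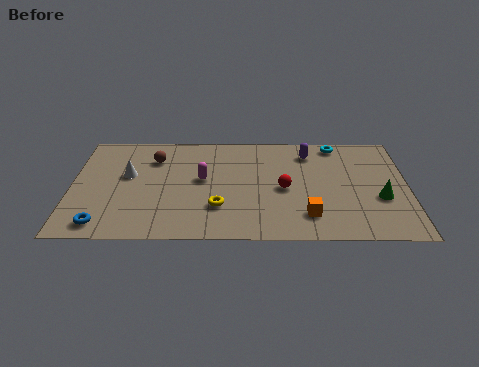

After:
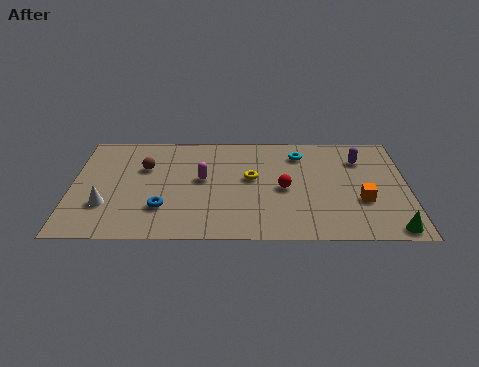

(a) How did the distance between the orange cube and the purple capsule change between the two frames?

-1.6

The distance was about 4.8 in the first image and 3.2 in the second, so they moved 1.6 units closer together.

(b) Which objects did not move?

the red sphere and the magenta capsule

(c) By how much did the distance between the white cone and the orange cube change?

+2.6

They were about 8.3 units apart before and 10.9 after — 2.6 units further apart.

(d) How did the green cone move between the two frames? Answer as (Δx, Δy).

(0.4, -2.3)

The green cone started near (13.2, 3.1) and ended near (13.6, 0.8).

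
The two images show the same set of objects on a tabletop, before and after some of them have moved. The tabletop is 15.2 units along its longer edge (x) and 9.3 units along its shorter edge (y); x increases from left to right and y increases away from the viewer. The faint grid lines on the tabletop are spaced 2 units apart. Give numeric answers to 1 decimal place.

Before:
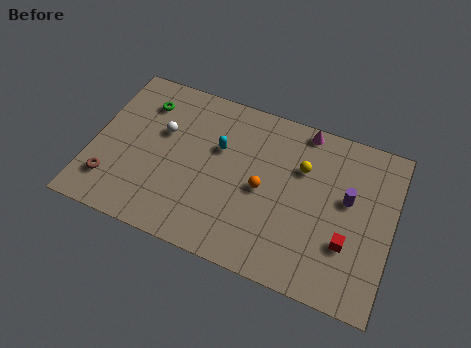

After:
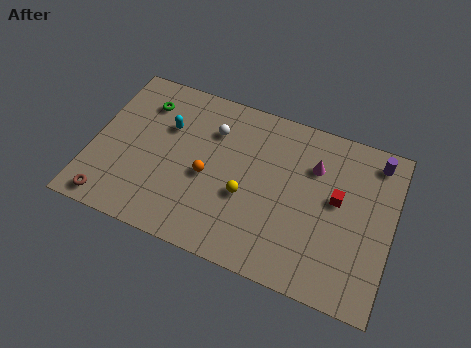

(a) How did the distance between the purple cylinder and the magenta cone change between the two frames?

-0.7

They were about 4.0 units apart before and 3.3 after — 0.7 units closer together.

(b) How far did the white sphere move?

2.7

From (3.4, 5.8) to (5.9, 6.8), the white sphere covered √(2.5² + 1.0²) ≈ 2.7 units.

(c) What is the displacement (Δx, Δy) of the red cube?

(-0.7, 2.2)

The red cube was at about (13.1, 3.0) and moved to about (12.4, 5.2).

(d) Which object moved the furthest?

the yellow sphere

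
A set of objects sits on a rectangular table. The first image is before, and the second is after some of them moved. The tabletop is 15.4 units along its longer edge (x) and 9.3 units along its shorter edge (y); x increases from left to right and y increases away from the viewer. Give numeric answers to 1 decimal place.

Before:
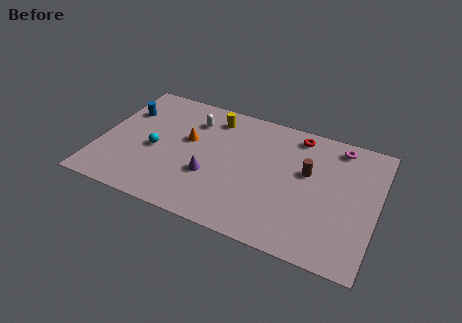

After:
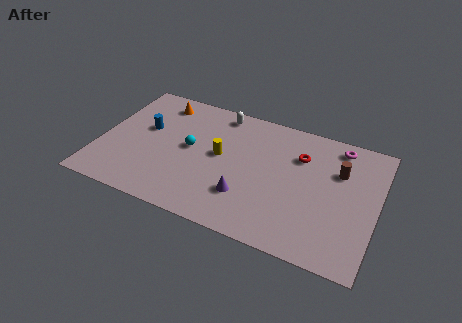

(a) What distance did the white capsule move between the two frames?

1.8

The white capsule moved from about (4.9, 7.1) to (6.3, 8.2), a distance of √(1.4² + 1.1²) ≈ 1.8.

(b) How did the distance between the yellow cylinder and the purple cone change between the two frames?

-1.5

They were about 4.4 units apart before and 2.9 after — 1.5 units closer together.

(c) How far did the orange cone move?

3.0

From (4.8, 5.5) to (2.9, 7.8), the orange cone covered √(1.9² + 2.3²) ≈ 3.0 units.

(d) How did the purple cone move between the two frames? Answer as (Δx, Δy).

(2.1, -0.7)

The purple cone started near (6.3, 3.3) and ended near (8.4, 2.6).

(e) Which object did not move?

the magenta torus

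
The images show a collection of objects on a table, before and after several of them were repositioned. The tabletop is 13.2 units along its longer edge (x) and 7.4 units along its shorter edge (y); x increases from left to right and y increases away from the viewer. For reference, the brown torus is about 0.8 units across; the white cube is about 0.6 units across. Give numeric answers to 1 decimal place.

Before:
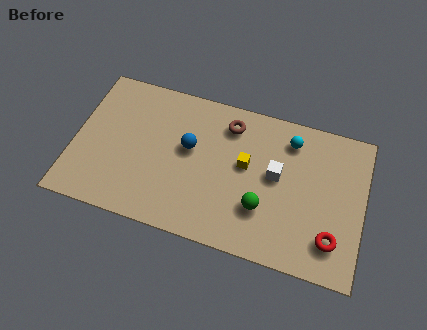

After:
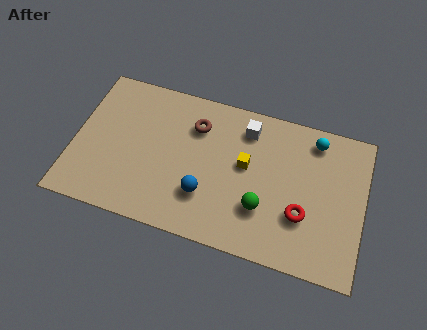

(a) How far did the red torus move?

1.6

The red torus moved from about (11.9, 1.7) to (10.5, 2.5), a distance of √(1.4² + 0.8²) ≈ 1.6.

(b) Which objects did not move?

the yellow cube and the green sphere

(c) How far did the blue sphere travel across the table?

2.3

From (5.2, 4.3) to (6.1, 2.2), the blue sphere covered √(0.9² + 2.1²) ≈ 2.3 units.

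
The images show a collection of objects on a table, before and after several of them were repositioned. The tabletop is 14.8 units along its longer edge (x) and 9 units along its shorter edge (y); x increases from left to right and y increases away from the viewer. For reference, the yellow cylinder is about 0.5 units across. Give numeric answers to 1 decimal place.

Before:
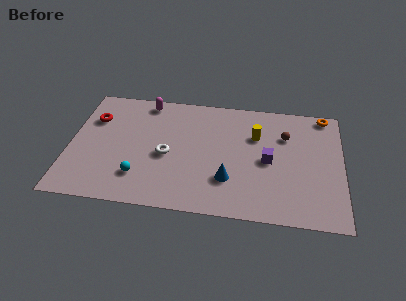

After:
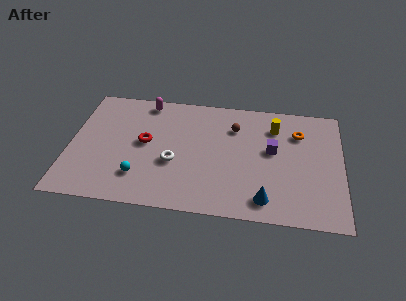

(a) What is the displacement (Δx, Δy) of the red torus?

(2.9, -1.5)

The red torus was at about (1.2, 6.3) and moved to about (4.1, 4.8).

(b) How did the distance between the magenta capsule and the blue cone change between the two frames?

+2.2

The distance was about 7.2 in the first image and 9.4 in the second, so they moved 2.2 units further apart.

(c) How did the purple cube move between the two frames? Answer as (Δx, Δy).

(0.2, 0.8)

From the two frames, the purple cube sits at roughly (10.8, 4.3) before and (11.0, 5.1) after.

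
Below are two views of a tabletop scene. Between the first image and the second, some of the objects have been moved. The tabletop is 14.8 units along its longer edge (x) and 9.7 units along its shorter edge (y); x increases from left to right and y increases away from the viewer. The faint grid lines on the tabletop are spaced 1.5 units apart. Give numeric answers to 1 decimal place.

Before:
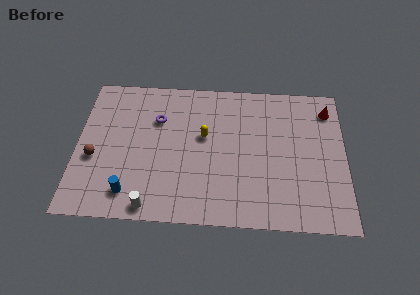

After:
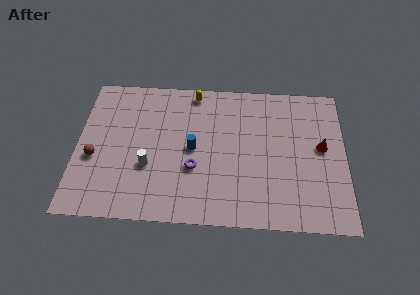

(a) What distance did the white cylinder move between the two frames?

2.6

The white cylinder was near (4.2, 0.9) before and (4.0, 3.5) after, so it travelled √(0.2² + 2.6²) ≈ 2.6 units.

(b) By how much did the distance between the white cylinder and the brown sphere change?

-1.4

Before: roughly 4.4 units apart; after: 3.0. That's 1.4 units closer together.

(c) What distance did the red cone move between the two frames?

2.6

The red cone was near (13.9, 7.9) before and (13.5, 5.3) after, so it travelled √(0.4² + 2.6²) ≈ 2.6 units.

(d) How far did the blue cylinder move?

4.6

The blue cylinder was near (3.0, 1.7) before and (6.4, 4.8) after, so it travelled √(3.4² + 3.1²) ≈ 4.6 units.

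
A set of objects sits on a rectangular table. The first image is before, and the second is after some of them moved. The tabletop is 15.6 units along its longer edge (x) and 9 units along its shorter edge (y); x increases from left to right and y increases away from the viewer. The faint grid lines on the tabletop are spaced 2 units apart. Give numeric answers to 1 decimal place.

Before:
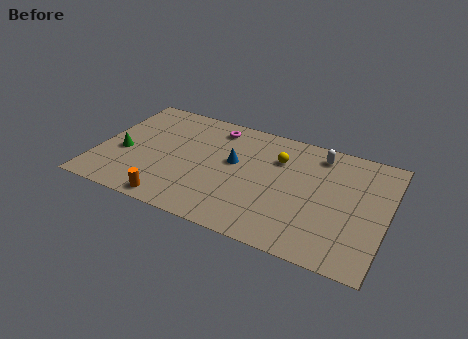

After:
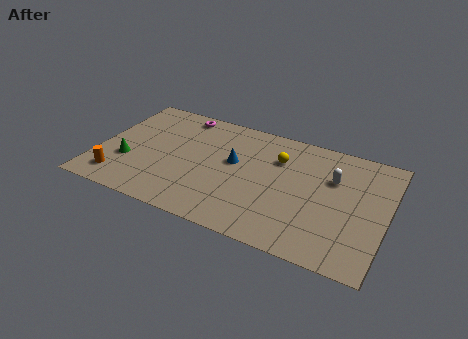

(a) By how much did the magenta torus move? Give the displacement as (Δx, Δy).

(-2.0, 0.4)

The magenta torus started near (6.0, 7.6) and ended near (4.0, 8.0).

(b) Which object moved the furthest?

the orange cylinder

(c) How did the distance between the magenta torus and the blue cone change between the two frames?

+1.6

The distance was about 2.7 in the first image and 4.3 in the second, so they moved 1.6 units further apart.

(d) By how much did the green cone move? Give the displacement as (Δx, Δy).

(0.3, -0.6)

From the two frames, the green cone sits at roughly (1.4, 3.7) before and (1.7, 3.1) after.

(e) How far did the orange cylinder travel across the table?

3.2

The orange cylinder moved from about (4.5, 0.9) to (1.4, 1.6), a distance of √(3.1² + 0.7²) ≈ 3.2.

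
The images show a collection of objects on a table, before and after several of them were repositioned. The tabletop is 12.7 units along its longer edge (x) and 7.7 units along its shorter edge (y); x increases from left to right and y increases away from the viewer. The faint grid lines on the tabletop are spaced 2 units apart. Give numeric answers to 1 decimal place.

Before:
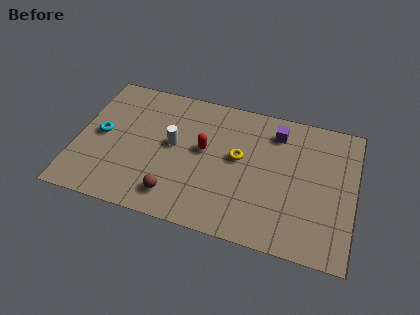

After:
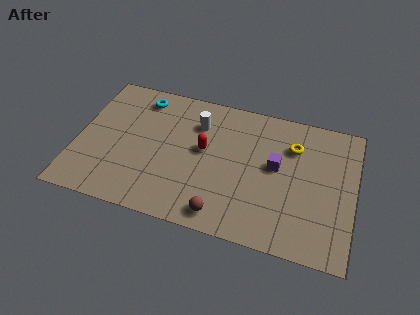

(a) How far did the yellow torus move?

2.7

From (7.4, 4.3) to (9.8, 5.6), the yellow torus covered √(2.4² + 1.3²) ≈ 2.7 units.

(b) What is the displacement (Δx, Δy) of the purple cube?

(0.1, -1.9)

The purple cube was at about (9.0, 6.2) and moved to about (9.1, 4.3).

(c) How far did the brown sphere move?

2.2

The brown sphere moved from about (4.7, 1.4) to (6.9, 1.0), a distance of √(2.2² + 0.4²) ≈ 2.2.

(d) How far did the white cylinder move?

1.8

The white cylinder moved from about (4.4, 4.2) to (5.4, 5.7), a distance of √(1.0² + 1.5²) ≈ 1.8.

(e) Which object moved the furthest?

the cyan torus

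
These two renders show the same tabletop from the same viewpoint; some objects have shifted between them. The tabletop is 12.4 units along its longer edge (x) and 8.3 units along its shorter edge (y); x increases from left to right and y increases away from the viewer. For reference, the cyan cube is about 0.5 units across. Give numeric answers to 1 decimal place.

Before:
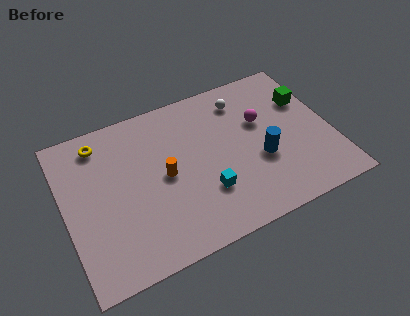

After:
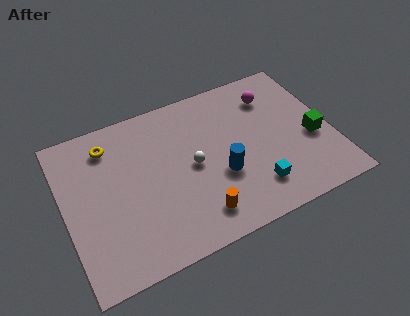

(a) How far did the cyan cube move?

2.3

The cyan cube was near (6.3, 2.5) before and (8.5, 1.8) after, so it travelled √(2.2² + 0.7²) ≈ 2.3 units.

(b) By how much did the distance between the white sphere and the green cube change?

+2.5

They were about 3.1 units apart before and 5.6 after — 2.5 units further apart.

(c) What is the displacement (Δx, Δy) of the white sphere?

(-2.7, -2.6)

The white sphere was at about (8.6, 6.7) and moved to about (5.9, 4.1).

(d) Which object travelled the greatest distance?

the white sphere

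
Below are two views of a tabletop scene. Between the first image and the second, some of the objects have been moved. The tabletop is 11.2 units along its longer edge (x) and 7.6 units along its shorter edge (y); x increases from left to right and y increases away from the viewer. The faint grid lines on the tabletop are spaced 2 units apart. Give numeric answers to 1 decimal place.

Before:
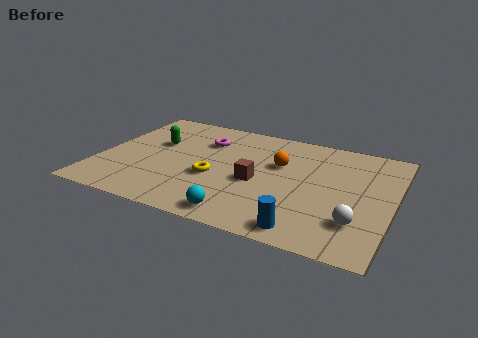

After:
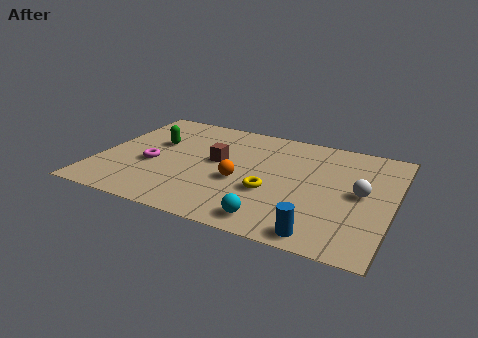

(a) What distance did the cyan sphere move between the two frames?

1.2

The cyan sphere moved from about (5.8, 0.9) to (7.0, 1.0), a distance of √(1.2² + 0.1²) ≈ 1.2.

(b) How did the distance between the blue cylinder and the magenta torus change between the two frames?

+0.7

The distance was about 6.4 in the first image and 7.1 in the second, so they moved 0.7 units further apart.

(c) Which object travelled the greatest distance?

the magenta torus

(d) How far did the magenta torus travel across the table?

2.9

The magenta torus moved from about (3.8, 5.5) to (2.1, 3.1), a distance of √(1.7² + 2.4²) ≈ 2.9.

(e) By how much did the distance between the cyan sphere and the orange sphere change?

-1.4

Before: roughly 4.0 units apart; after: 2.6. That's 1.4 units closer together.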